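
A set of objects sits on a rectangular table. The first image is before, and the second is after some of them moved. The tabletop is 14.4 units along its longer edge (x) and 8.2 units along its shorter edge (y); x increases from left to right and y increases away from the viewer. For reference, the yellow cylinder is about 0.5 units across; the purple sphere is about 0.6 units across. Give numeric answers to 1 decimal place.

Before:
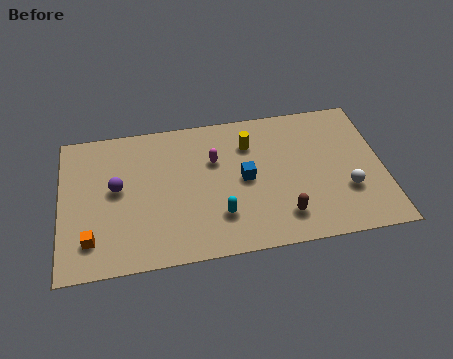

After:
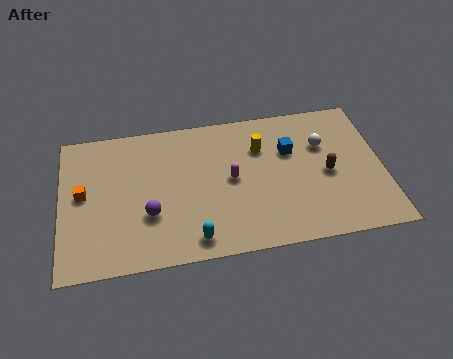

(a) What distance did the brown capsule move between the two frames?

3.0

From (9.8, 1.7) to (11.9, 3.8), the brown capsule covered √(2.1² + 2.1²) ≈ 3.0 units.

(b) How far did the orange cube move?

2.6

From (1.3, 1.8) to (1.0, 4.4), the orange cube covered √(0.3² + 2.6²) ≈ 2.6 units.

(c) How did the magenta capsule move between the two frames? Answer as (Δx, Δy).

(0.7, -1.2)

The magenta capsule was at about (6.9, 5.4) and moved to about (7.6, 4.2).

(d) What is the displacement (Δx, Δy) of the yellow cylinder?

(0.5, -0.3)

From the two frames, the yellow cylinder sits at roughly (8.5, 6.1) before and (9.0, 5.8) after.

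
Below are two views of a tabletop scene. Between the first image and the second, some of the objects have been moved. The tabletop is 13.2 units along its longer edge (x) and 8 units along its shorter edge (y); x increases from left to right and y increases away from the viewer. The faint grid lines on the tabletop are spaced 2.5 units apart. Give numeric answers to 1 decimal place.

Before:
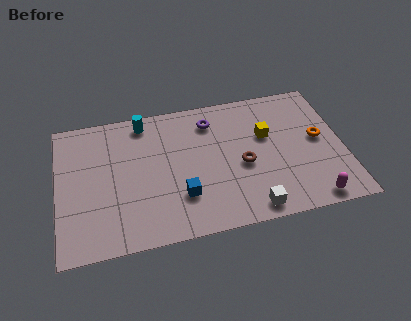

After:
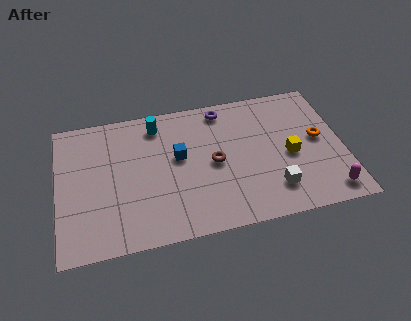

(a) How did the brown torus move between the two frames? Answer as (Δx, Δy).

(-1.3, 0.4)

The brown torus started near (8.5, 3.5) and ended near (7.2, 3.9).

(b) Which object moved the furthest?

the blue cube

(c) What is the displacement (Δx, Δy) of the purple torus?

(0.6, 0.6)

The purple torus started near (7.2, 6.4) and ended near (7.8, 7.0).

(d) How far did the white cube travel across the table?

1.4

The white cube moved from about (8.7, 0.9) to (9.8, 1.8), a distance of √(1.1² + 0.9²) ≈ 1.4.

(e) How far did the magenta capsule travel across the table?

0.9

The magenta capsule moved from about (11.5, 0.8) to (12.3, 1.1), a distance of √(0.8² + 0.3²) ≈ 0.9.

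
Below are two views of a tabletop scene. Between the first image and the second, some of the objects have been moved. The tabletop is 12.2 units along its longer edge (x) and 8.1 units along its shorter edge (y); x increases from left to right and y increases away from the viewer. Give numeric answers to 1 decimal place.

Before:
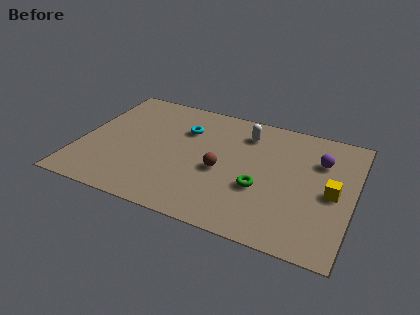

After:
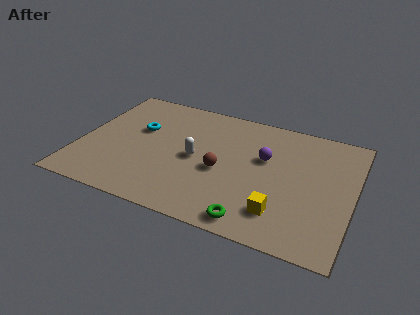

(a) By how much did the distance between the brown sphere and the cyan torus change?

+1.3

They were about 2.9 units apart before and 4.2 after — 1.3 units further apart.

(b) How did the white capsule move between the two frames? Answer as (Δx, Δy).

(-2.0, -2.5)

The white capsule was at about (7.2, 6.4) and moved to about (5.2, 3.9).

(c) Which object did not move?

the brown sphere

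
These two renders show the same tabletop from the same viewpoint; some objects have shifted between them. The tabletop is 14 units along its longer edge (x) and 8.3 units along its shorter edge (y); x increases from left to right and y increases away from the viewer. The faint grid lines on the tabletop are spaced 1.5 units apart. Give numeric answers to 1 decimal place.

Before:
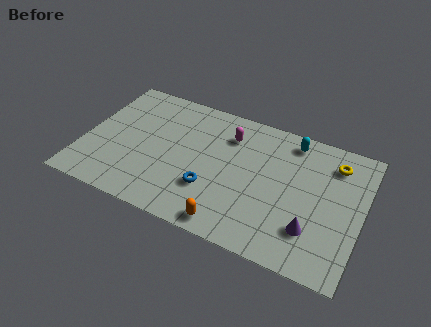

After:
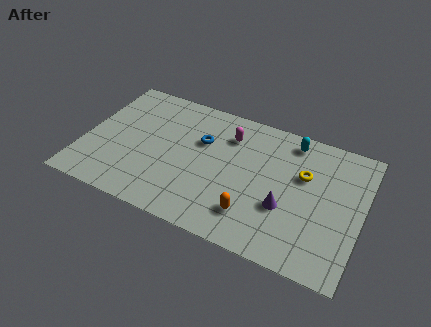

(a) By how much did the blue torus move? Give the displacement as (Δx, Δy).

(-0.8, 2.8)

The blue torus started near (6.6, 2.6) and ended near (5.8, 5.4).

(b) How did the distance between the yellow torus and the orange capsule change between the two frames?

-3.3

Before: roughly 7.3 units apart; after: 4.0. That's 3.3 units closer together.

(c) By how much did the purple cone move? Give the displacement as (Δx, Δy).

(-1.4, 0.8)

The purple cone was at about (11.7, 2.2) and moved to about (10.3, 3.0).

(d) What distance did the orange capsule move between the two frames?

1.4

The orange capsule was near (7.8, 0.9) before and (8.8, 1.9) after, so it travelled √(1.0² + 1.0²) ≈ 1.4 units.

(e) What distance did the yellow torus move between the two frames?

1.9

From (12.4, 6.6) to (11.0, 5.3), the yellow torus covered √(1.4² + 1.3²) ≈ 1.9 units.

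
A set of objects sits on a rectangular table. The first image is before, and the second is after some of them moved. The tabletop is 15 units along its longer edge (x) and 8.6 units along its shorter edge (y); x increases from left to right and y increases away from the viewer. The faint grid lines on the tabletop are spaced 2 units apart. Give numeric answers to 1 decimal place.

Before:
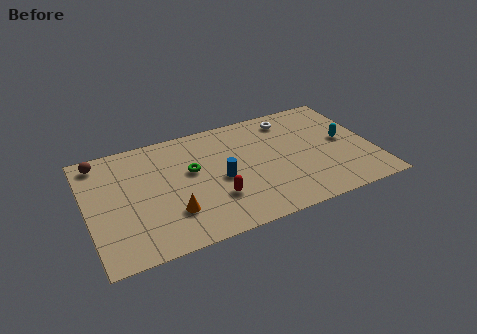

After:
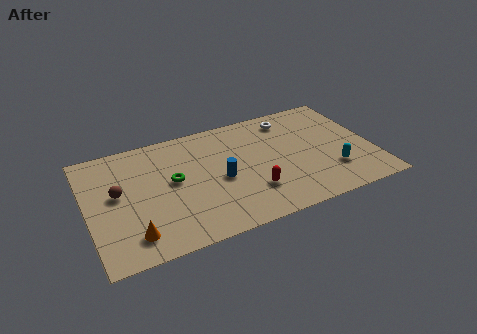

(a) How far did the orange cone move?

2.2

The orange cone moved from about (4.2, 2.4) to (2.1, 1.6), a distance of √(2.1² + 0.8²) ≈ 2.2.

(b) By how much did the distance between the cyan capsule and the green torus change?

+0.4

They were about 8.1 units apart before and 8.5 after — 0.4 units further apart.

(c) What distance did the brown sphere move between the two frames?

2.8

The brown sphere was near (0.9, 7.5) before and (1.6, 4.8) after, so it travelled √(0.7² + 2.7²) ≈ 2.8 units.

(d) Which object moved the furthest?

the brown sphere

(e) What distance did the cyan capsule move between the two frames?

2.3

The cyan capsule was near (13.6, 4.5) before and (12.7, 2.4) after, so it travelled √(0.9² + 2.1²) ≈ 2.3 units.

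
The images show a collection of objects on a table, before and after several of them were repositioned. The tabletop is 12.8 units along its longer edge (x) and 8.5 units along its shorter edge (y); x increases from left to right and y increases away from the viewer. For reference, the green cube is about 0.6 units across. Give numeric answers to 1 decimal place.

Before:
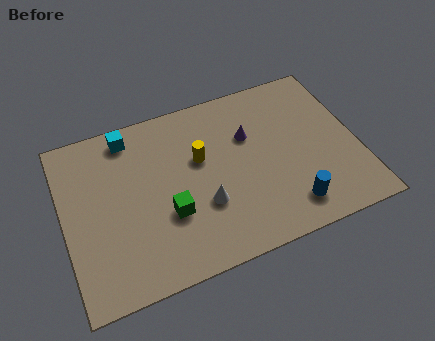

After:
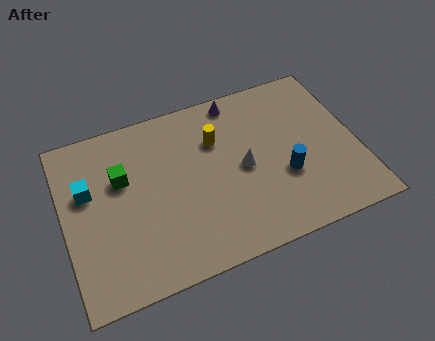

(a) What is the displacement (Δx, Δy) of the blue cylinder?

(0.0, 1.6)

The blue cylinder started near (9.5, 1.5) and ended near (9.5, 3.1).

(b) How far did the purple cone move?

2.0

The purple cone moved from about (8.2, 5.6) to (7.9, 7.6), a distance of √(0.3² + 2.0²) ≈ 2.0.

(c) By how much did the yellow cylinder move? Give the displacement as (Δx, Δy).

(0.8, 0.7)

The yellow cylinder was at about (6.0, 5.2) and moved to about (6.8, 5.9).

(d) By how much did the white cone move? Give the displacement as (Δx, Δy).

(1.9, 1.2)

From the two frames, the white cone sits at roughly (5.9, 2.9) before and (7.8, 4.1) after.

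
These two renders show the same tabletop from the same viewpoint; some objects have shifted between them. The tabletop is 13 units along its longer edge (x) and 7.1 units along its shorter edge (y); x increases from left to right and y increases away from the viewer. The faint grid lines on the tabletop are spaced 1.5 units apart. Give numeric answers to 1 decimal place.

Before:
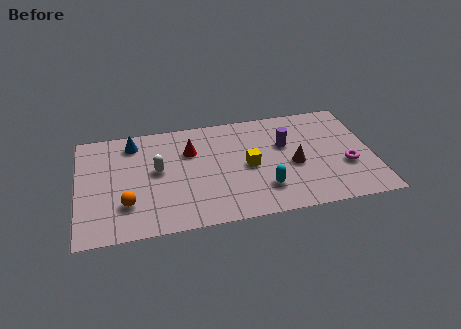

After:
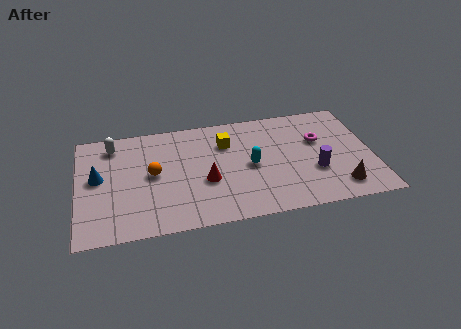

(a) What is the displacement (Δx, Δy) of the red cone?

(0.6, -2.1)

From the two frames, the red cone sits at roughly (5.0, 4.9) before and (5.6, 2.8) after.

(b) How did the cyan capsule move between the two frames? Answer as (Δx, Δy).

(-0.5, 1.6)

The cyan capsule was at about (8.1, 1.8) and moved to about (7.6, 3.4).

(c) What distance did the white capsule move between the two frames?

2.8

The white capsule was near (3.5, 3.9) before and (1.6, 5.9) after, so it travelled √(1.9² + 2.0²) ≈ 2.8 units.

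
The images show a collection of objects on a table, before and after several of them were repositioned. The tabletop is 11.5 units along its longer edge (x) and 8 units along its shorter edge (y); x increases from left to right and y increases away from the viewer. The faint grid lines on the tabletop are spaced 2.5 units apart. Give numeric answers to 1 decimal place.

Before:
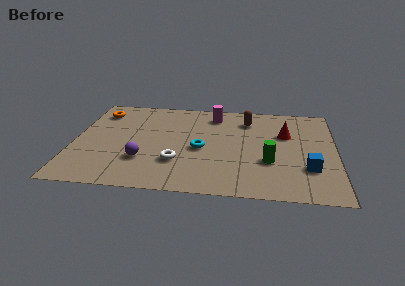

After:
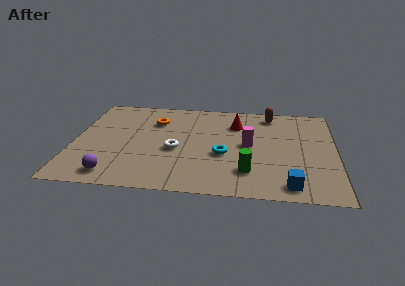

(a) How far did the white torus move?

1.0

The white torus was near (4.6, 2.4) before and (4.5, 3.4) after, so it travelled √(0.1² + 1.0²) ≈ 1.0 units.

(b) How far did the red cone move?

2.3

The red cone moved from about (9.3, 5.2) to (7.1, 5.9), a distance of √(2.2² + 0.7²) ≈ 2.3.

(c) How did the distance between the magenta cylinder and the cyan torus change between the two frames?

-1.6

Before: roughly 3.0 units apart; after: 1.4. That's 1.6 units closer together.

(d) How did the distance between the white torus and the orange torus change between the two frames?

-2.8

They were about 5.4 units apart before and 2.6 after — 2.8 units closer together.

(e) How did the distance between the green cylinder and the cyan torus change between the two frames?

-1.4

They were about 3.1 units apart before and 1.7 after — 1.4 units closer together.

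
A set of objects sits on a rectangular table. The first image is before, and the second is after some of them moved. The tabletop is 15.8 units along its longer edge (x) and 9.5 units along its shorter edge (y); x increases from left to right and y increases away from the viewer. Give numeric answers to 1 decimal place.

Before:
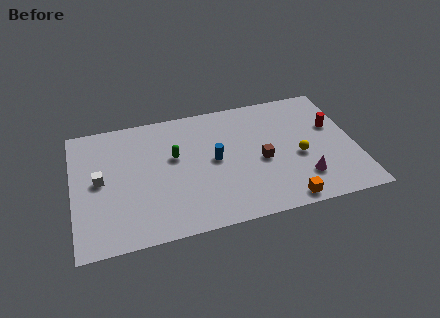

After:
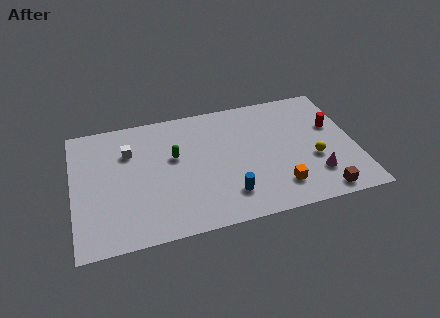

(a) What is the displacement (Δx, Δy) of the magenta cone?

(0.7, 0.1)

The magenta cone started near (12.7, 2.3) and ended near (13.4, 2.4).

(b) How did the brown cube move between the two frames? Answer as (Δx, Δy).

(3.1, -3.2)

The brown cube started near (10.5, 4.2) and ended near (13.6, 1.0).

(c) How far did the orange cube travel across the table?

1.1

The orange cube was near (11.5, 0.9) before and (11.3, 2.0) after, so it travelled √(0.2² + 1.1²) ≈ 1.1 units.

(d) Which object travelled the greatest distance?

the brown cube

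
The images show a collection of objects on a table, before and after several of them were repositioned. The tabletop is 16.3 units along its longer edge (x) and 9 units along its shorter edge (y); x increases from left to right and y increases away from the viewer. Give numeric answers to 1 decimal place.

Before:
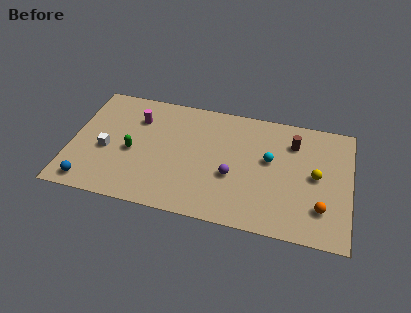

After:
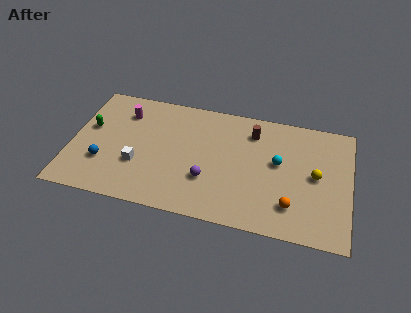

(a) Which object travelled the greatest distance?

the green capsule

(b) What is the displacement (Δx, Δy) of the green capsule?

(-2.6, 1.3)

From the two frames, the green capsule sits at roughly (3.6, 4.0) before and (1.0, 5.3) after.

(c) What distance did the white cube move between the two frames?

2.0

The white cube was near (2.1, 3.8) before and (4.0, 3.1) after, so it travelled √(1.9² + 0.7²) ≈ 2.0 units.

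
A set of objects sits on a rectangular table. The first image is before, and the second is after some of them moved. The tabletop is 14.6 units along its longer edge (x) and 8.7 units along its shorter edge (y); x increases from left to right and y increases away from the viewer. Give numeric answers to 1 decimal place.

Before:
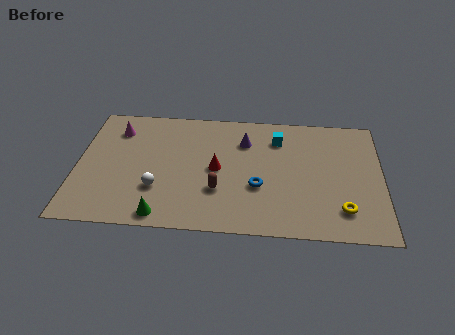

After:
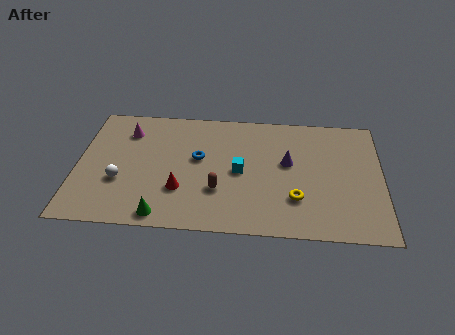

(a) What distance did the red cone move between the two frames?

2.3

The red cone was near (6.7, 4.3) before and (5.0, 2.7) after, so it travelled √(1.7² + 1.6²) ≈ 2.3 units.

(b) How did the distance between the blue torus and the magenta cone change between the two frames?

-3.9

They were about 7.8 units apart before and 3.9 after — 3.9 units closer together.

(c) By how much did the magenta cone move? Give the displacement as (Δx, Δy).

(0.5, -0.1)

From the two frames, the magenta cone sits at roughly (1.8, 6.8) before and (2.3, 6.7) after.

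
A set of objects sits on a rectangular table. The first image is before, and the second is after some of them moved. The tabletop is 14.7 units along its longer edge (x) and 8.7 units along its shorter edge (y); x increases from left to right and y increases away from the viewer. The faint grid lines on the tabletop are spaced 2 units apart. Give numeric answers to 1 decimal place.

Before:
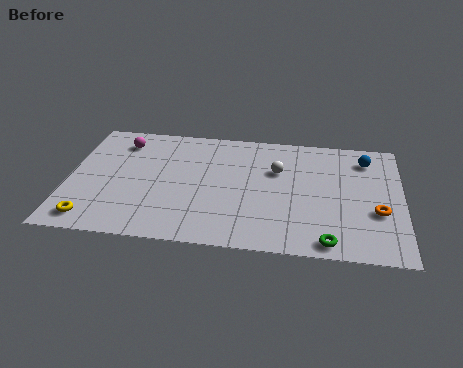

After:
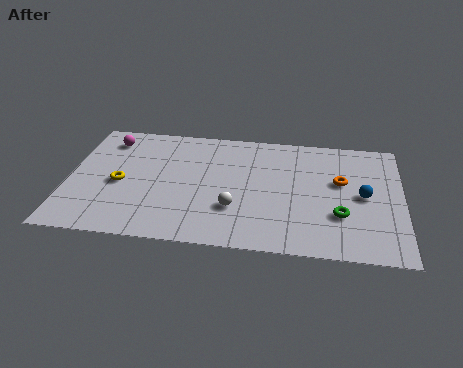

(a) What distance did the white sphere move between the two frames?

3.5

From (9.2, 5.7) to (7.4, 2.7), the white sphere covered √(1.8² + 3.0²) ≈ 3.5 units.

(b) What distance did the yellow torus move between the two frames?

2.9

The yellow torus moved from about (1.2, 1.2) to (2.3, 3.9), a distance of √(1.1² + 2.7²) ≈ 2.9.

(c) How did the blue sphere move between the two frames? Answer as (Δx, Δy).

(-0.1, -2.7)

From the two frames, the blue sphere sits at roughly (13.1, 7.0) before and (13.0, 4.3) after.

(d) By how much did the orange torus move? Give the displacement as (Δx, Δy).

(-1.6, 2.0)

From the two frames, the orange torus sits at roughly (13.6, 3.2) before and (12.0, 5.2) after.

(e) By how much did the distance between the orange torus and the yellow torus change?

-2.8

Before: roughly 12.6 units apart; after: 9.8. That's 2.8 units closer together.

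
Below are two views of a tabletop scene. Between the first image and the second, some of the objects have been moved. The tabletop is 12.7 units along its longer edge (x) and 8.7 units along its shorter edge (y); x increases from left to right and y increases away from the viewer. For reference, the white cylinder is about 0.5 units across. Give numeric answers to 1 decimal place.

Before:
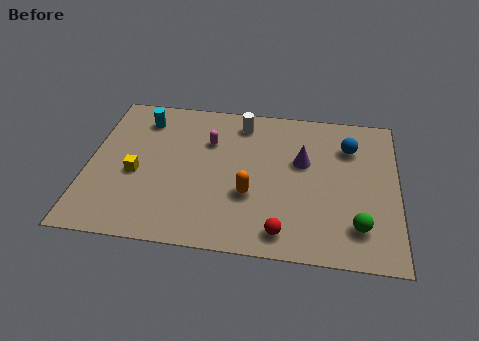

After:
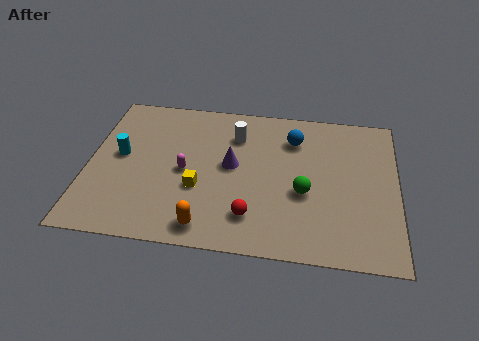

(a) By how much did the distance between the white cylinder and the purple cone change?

-1.5

The distance was about 3.3 in the first image and 1.8 in the second, so they moved 1.5 units closer together.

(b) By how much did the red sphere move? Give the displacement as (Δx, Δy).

(-1.3, 0.7)

The red sphere was at about (8.1, 1.2) and moved to about (6.8, 1.9).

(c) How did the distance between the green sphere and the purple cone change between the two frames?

-0.9

They were about 4.1 units apart before and 3.2 after — 0.9 units closer together.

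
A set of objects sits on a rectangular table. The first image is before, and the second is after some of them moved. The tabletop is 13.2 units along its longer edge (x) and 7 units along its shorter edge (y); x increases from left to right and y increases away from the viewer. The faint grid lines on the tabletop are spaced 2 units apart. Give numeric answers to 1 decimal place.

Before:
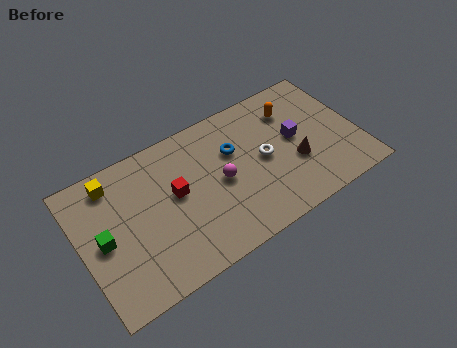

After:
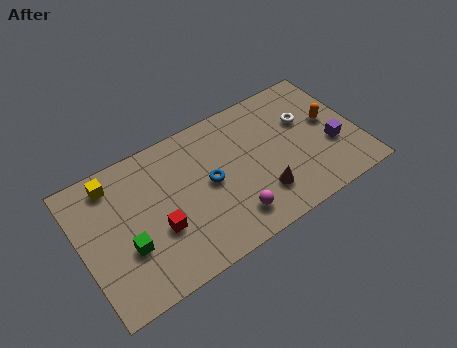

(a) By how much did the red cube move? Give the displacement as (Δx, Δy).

(-1.0, -1.3)

From the two frames, the red cube sits at roughly (4.5, 3.9) before and (3.5, 2.6) after.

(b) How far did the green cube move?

1.3

The green cube moved from about (1.0, 3.4) to (2.0, 2.5), a distance of √(1.0² + 0.9²) ≈ 1.3.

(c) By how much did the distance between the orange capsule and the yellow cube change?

+1.8

They were about 8.6 units apart before and 10.4 after — 1.8 units further apart.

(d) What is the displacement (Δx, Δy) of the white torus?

(2.2, 1.0)

The white torus started near (8.7, 3.5) and ended near (10.9, 4.5).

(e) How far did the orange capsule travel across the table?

2.1

From (10.4, 5.3) to (12.0, 3.9), the orange capsule covered √(1.6² + 1.4²) ≈ 2.1 units.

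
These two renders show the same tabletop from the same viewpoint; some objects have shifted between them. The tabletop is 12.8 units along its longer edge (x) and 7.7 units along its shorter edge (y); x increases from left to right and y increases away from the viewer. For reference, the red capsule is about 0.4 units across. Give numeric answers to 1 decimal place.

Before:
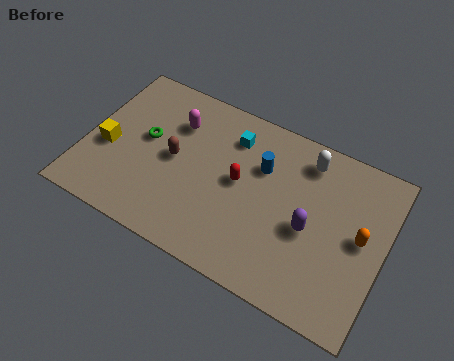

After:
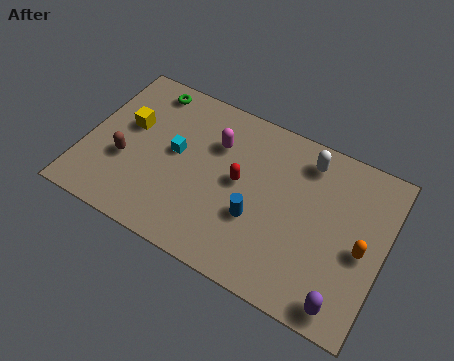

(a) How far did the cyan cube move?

2.8

From (6.0, 6.0) to (3.8, 4.2), the cyan cube covered √(2.2² + 1.8²) ≈ 2.8 units.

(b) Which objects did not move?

the red capsule and the white capsule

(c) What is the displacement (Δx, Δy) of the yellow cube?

(0.7, 1.4)

From the two frames, the yellow cube sits at roughly (1.0, 3.2) before and (1.7, 4.6) after.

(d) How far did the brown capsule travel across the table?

2.2

From (3.8, 3.9) to (1.8, 2.9), the brown capsule covered √(2.0² + 1.0²) ≈ 2.2 units.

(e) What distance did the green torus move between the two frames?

2.4

The green torus moved from about (2.5, 4.3) to (2.2, 6.7), a distance of √(0.3² + 2.4²) ≈ 2.4.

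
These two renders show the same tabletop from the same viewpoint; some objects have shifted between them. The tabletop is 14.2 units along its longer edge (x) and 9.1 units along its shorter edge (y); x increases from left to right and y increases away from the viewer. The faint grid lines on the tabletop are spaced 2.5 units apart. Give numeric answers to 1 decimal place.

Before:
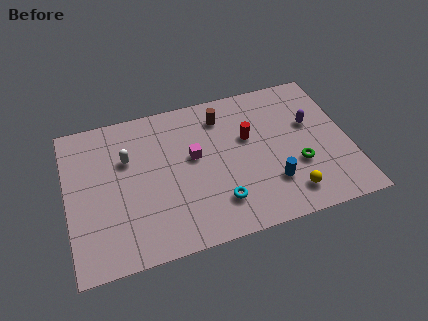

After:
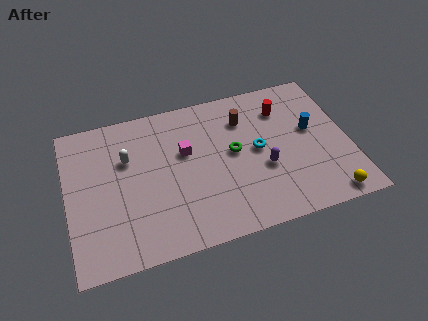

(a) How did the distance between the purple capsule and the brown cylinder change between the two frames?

-1.3

Before: roughly 4.7 units apart; after: 3.4. That's 1.3 units closer together.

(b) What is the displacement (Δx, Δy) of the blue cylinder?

(2.3, 2.7)

The blue cylinder started near (10.1, 2.5) and ended near (12.4, 5.2).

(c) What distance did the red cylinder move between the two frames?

2.3

The red cylinder moved from about (9.2, 5.6) to (11.1, 6.9), a distance of √(1.9² + 1.3²) ≈ 2.3.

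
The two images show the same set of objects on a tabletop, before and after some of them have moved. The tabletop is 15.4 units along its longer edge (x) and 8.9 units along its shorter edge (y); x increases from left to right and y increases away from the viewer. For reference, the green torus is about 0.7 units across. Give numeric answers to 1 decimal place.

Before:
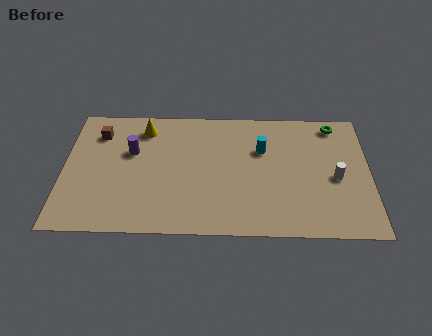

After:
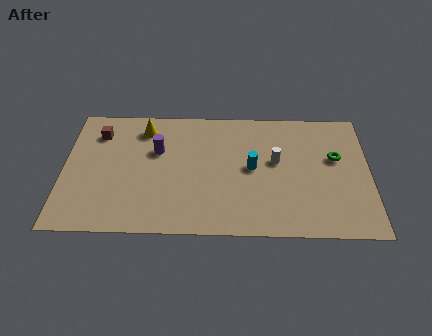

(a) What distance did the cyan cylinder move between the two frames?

1.4

The cyan cylinder moved from about (10.0, 5.9) to (9.5, 4.6), a distance of √(0.5² + 1.3²) ≈ 1.4.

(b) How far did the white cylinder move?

3.2

From (13.7, 4.0) to (10.7, 5.1), the white cylinder covered √(3.0² + 1.1²) ≈ 3.2 units.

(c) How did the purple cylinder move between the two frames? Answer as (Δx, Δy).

(1.3, 0.1)

The purple cylinder was at about (3.4, 5.6) and moved to about (4.7, 5.7).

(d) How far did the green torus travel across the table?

2.4

The green torus was near (13.7, 7.8) before and (13.7, 5.4) after, so it travelled √(0.0² + 2.4²) ≈ 2.4 units.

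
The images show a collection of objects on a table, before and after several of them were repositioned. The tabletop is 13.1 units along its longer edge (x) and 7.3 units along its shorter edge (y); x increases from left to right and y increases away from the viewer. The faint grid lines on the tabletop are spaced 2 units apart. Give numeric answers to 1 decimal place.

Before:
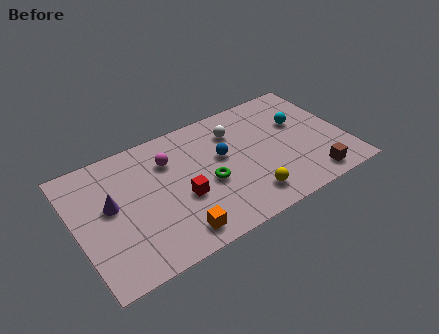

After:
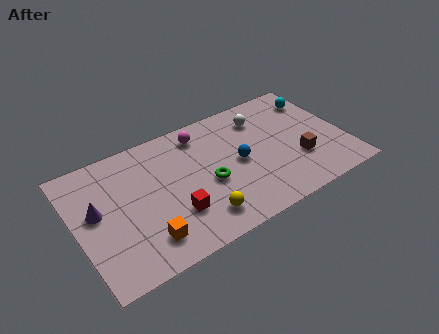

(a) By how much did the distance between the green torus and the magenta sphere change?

+0.3

They were about 2.7 units apart before and 3.0 after — 0.3 units further apart.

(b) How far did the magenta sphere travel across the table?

1.9

From (4.7, 5.3) to (6.4, 6.1), the magenta sphere covered √(1.7² + 0.8²) ≈ 1.9 units.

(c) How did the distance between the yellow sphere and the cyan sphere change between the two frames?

+3.4

Before: roughly 4.5 units apart; after: 7.9. That's 3.4 units further apart.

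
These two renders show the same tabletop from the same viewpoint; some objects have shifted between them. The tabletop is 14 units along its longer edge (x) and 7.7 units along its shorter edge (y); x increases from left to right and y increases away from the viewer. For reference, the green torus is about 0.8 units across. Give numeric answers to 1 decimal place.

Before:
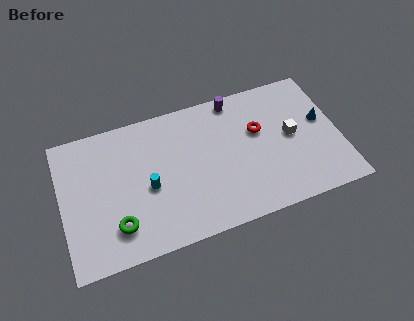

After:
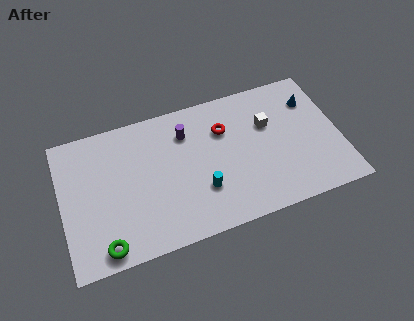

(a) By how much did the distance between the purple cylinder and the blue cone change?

+1.5

Before: roughly 4.9 units apart; after: 6.4. That's 1.5 units further apart.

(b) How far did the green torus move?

1.1

From (2.6, 1.8) to (1.9, 0.9), the green torus covered √(0.7² + 0.9²) ≈ 1.1 units.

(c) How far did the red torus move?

1.8

The red torus was near (10.0, 4.8) before and (8.3, 5.4) after, so it travelled √(1.7² + 0.6²) ≈ 1.8 units.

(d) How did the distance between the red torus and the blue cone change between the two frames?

+1.3

The distance was about 3.2 in the first image and 4.5 in the second, so they moved 1.3 units further apart.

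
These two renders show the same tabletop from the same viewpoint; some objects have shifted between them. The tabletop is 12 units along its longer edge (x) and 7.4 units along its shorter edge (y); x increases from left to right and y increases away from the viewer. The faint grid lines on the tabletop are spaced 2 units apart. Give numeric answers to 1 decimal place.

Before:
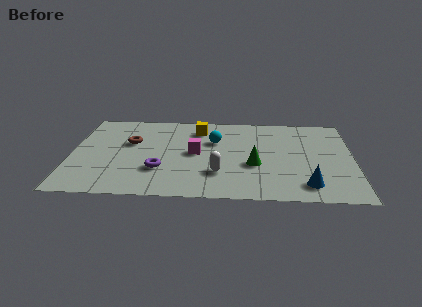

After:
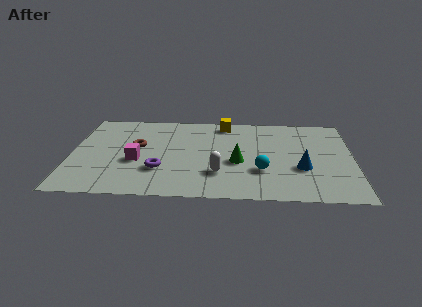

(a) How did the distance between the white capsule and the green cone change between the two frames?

-0.4

They were about 1.7 units apart before and 1.3 after — 0.4 units closer together.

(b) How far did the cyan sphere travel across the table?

3.2

From (6.1, 4.9) to (8.1, 2.4), the cyan sphere covered √(2.0² + 2.5²) ≈ 3.2 units.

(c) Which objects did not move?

the purple torus and the white capsule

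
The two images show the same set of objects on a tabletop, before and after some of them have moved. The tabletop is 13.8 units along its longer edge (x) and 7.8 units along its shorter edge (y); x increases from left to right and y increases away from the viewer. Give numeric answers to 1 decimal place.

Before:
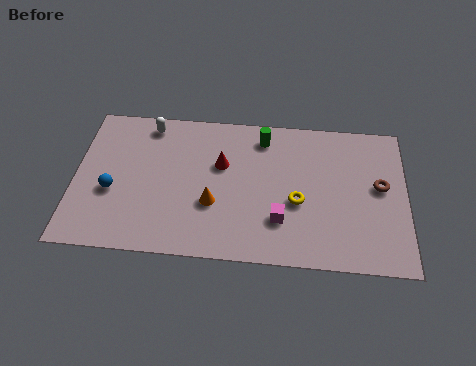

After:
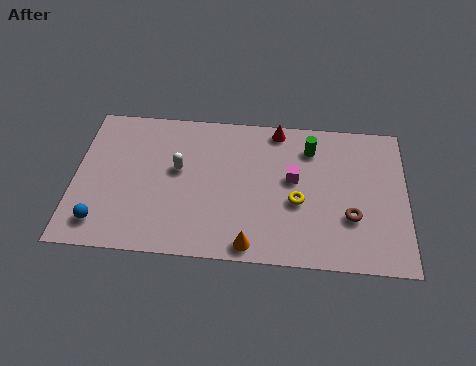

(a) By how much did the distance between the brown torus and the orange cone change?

-2.6

Before: roughly 7.1 units apart; after: 4.5. That's 2.6 units closer together.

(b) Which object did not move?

the yellow torus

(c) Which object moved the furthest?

the red cone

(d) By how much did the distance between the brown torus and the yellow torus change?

-1.3

The distance was about 3.6 in the first image and 2.3 in the second, so they moved 1.3 units closer together.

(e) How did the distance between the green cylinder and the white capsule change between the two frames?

+0.9

They were about 4.8 units apart before and 5.7 after — 0.9 units further apart.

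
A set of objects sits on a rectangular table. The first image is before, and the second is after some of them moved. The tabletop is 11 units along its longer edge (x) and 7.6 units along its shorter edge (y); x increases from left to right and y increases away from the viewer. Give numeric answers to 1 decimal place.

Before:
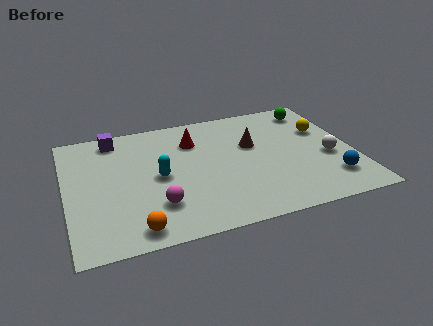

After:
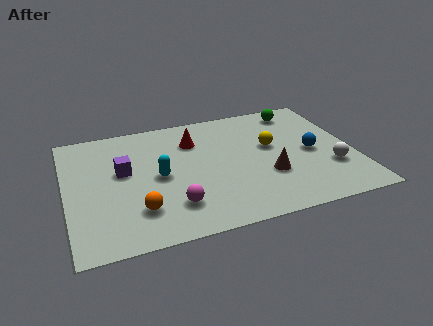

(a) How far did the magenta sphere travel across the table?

0.6

From (3.3, 2.0) to (3.9, 1.8), the magenta sphere covered √(0.6² + 0.2²) ≈ 0.6 units.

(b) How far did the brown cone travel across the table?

2.1

From (7.2, 4.7) to (7.6, 2.6), the brown cone covered √(0.4² + 2.1²) ≈ 2.1 units.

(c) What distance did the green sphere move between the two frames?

0.6

From (9.8, 6.4) to (9.2, 6.5), the green sphere covered √(0.6² + 0.1²) ≈ 0.6 units.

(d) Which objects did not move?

the cyan capsule and the red cone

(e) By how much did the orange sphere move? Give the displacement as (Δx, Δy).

(0.2, 1.0)

From the two frames, the orange sphere sits at roughly (2.4, 0.9) before and (2.6, 1.9) after.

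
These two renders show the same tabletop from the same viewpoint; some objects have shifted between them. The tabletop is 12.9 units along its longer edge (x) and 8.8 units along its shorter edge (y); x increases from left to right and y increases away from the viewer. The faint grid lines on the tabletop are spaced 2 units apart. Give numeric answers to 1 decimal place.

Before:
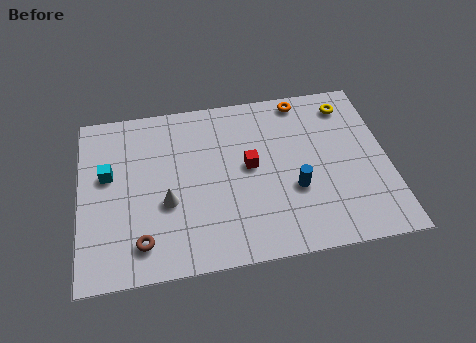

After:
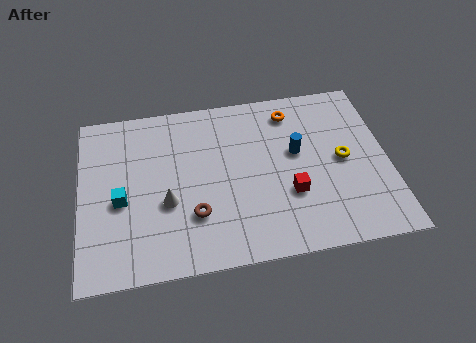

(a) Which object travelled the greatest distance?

the yellow torus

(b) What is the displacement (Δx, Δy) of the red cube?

(1.6, -1.7)

The red cube was at about (7.1, 4.7) and moved to about (8.7, 3.0).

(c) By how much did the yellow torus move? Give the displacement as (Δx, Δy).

(-0.4, -2.9)

The yellow torus was at about (11.4, 7.3) and moved to about (11.0, 4.4).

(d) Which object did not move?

the white cone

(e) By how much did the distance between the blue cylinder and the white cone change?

+0.5

The distance was about 5.3 in the first image and 5.8 in the second, so they moved 0.5 units further apart.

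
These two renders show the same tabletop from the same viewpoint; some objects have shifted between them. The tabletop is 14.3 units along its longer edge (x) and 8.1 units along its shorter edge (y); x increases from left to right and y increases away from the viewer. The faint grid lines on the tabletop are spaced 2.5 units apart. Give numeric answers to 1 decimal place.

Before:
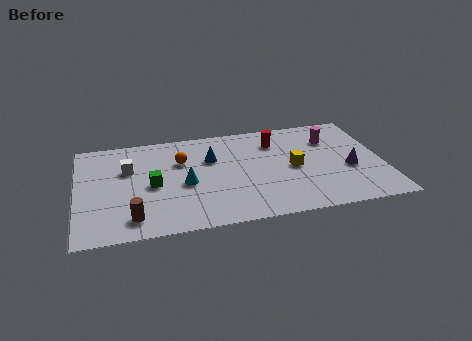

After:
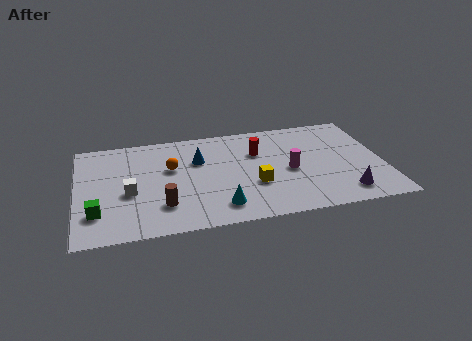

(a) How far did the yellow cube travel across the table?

2.1

From (10.1, 3.9) to (8.2, 2.9), the yellow cube covered √(1.9² + 1.0²) ≈ 2.1 units.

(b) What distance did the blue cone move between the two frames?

0.6

From (6.3, 5.4) to (5.7, 5.4), the blue cone covered √(0.6² + 0.0²) ≈ 0.6 units.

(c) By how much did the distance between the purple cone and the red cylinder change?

+1.2

Before: roughly 4.4 units apart; after: 5.6. That's 1.2 units further apart.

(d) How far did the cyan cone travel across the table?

2.6

The cyan cone was near (5.0, 3.6) before and (6.5, 1.5) after, so it travelled √(1.5² + 2.1²) ≈ 2.6 units.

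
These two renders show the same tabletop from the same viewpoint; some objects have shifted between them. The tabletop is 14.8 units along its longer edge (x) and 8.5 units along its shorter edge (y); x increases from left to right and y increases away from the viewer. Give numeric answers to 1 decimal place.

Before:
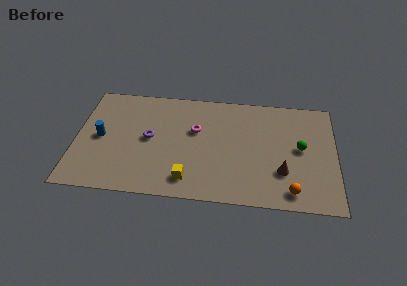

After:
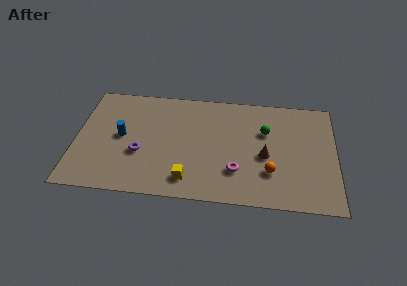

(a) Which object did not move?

the yellow cube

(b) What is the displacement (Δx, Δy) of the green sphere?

(-2.0, 1.1)

The green sphere started near (12.8, 4.5) and ended near (10.8, 5.6).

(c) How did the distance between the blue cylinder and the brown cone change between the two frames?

-2.3

Before: roughly 10.5 units apart; after: 8.2. That's 2.3 units closer together.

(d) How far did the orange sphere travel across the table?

1.8

The orange sphere was near (12.3, 1.2) before and (11.1, 2.5) after, so it travelled √(1.2² + 1.3²) ≈ 1.8 units.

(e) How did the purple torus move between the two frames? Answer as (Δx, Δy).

(-0.5, -1.2)

From the two frames, the purple torus sits at roughly (4.2, 4.4) before and (3.7, 3.2) after.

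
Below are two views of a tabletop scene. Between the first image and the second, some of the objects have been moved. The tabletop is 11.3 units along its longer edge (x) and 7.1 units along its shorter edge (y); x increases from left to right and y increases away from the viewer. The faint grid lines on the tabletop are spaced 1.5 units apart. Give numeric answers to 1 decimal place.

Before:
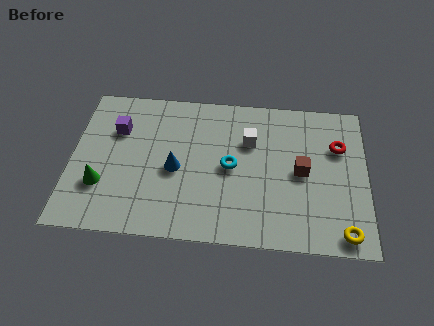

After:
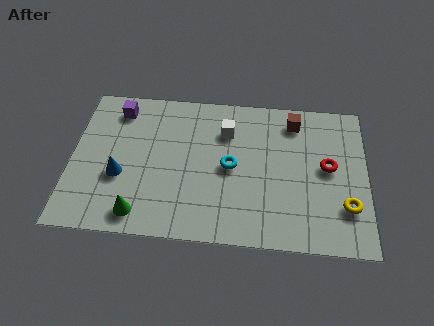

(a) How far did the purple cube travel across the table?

1.0

The purple cube moved from about (1.7, 4.9) to (1.7, 5.9), a distance of √(0.0² + 1.0²) ≈ 1.0.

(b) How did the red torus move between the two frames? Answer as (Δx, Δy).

(-0.4, -1.0)

From the two frames, the red torus sits at roughly (10.2, 4.8) before and (9.8, 3.8) after.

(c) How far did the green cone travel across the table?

1.9

From (1.2, 2.2) to (2.7, 1.0), the green cone covered √(1.5² + 1.2²) ≈ 1.9 units.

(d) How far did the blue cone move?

2.2

From (4.0, 3.2) to (1.9, 2.7), the blue cone covered √(2.1² + 0.5²) ≈ 2.2 units.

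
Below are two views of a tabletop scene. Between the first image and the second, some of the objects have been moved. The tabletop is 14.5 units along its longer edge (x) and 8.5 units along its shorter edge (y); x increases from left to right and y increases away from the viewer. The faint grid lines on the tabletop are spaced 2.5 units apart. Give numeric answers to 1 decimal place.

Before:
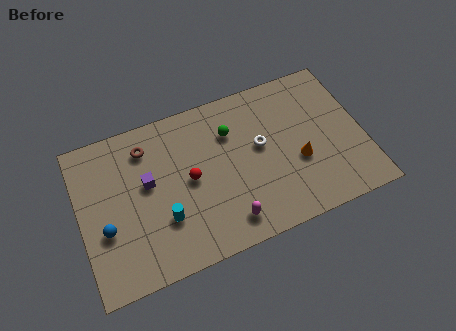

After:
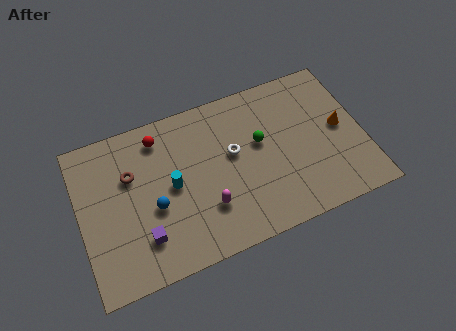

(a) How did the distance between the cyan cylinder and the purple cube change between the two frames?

+0.5

They were about 2.3 units apart before and 2.8 after — 0.5 units further apart.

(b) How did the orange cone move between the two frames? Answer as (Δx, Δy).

(2.3, 1.1)

The orange cone was at about (11.1, 3.3) and moved to about (13.4, 4.4).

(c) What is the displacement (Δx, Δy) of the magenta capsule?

(-0.9, 1.1)

From the two frames, the magenta capsule sits at roughly (7.2, 1.4) before and (6.3, 2.5) after.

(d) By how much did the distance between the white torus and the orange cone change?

+3.2

They were about 2.3 units apart before and 5.5 after — 3.2 units further apart.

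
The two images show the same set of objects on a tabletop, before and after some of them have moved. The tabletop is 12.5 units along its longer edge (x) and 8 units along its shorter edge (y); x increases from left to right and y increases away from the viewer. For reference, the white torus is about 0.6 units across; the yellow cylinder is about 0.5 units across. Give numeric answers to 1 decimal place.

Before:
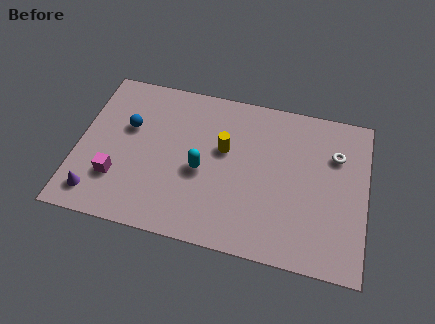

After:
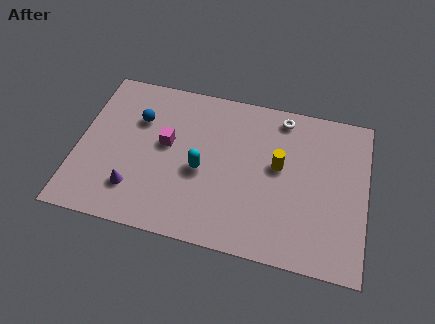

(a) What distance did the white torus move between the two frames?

2.8

From (11.1, 5.6) to (8.7, 7.0), the white torus covered √(2.4² + 1.4²) ≈ 2.8 units.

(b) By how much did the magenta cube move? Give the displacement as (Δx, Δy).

(2.0, 2.2)

From the two frames, the magenta cube sits at roughly (1.8, 2.3) before and (3.8, 4.5) after.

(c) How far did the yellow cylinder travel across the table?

2.4

The yellow cylinder moved from about (6.3, 4.8) to (8.7, 4.5), a distance of √(2.4² + 0.3²) ≈ 2.4.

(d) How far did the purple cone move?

1.7

The purple cone moved from about (1.0, 1.3) to (2.6, 1.9), a distance of √(1.6² + 0.6²) ≈ 1.7.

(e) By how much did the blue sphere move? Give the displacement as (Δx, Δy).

(0.4, 0.5)

The blue sphere started near (2.1, 5.0) and ended near (2.5, 5.5).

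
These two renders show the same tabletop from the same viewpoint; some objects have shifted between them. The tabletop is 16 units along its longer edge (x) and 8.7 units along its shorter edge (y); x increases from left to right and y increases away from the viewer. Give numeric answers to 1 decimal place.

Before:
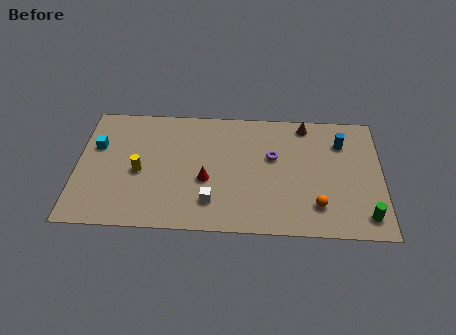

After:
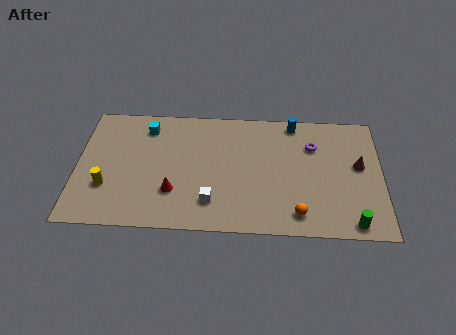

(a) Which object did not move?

the white cube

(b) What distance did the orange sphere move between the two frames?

1.2

From (12.6, 2.0) to (11.6, 1.4), the orange sphere covered √(1.0² + 0.6²) ≈ 1.2 units.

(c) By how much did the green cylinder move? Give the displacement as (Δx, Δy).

(-0.7, -0.5)

From the two frames, the green cylinder sits at roughly (15.1, 1.4) before and (14.4, 0.9) after.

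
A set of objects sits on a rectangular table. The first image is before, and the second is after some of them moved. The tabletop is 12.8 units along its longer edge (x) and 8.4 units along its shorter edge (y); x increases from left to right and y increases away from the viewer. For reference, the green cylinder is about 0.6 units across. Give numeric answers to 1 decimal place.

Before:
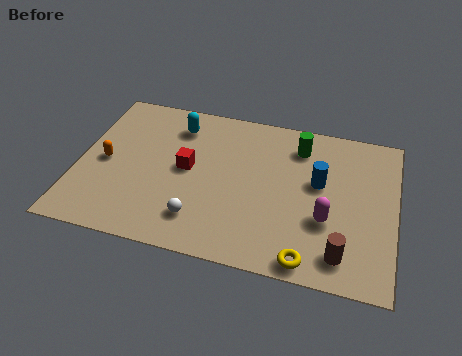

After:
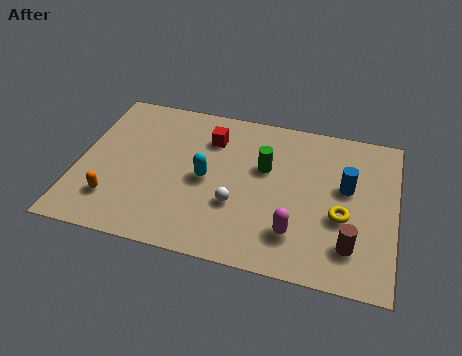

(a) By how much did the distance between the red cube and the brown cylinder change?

+0.3

Before: roughly 7.1 units apart; after: 7.4. That's 0.3 units further apart.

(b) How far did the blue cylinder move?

1.1

The blue cylinder was near (9.7, 4.9) before and (10.8, 4.9) after, so it travelled √(1.1² + 0.0²) ≈ 1.1 units.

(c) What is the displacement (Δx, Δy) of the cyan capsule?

(1.4, -2.7)

From the two frames, the cyan capsule sits at roughly (3.8, 6.7) before and (5.2, 4.0) after.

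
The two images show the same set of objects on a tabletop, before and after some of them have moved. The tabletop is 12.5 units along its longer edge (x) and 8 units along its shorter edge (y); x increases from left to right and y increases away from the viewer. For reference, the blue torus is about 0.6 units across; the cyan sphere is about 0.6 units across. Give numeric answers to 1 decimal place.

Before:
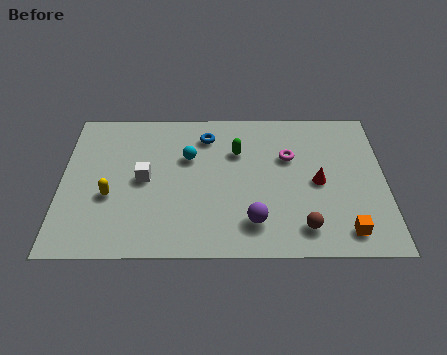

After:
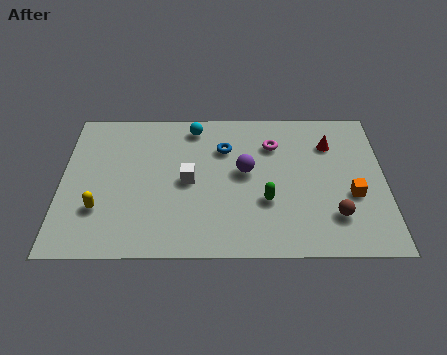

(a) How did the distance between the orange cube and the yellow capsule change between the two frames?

+0.5

Before: roughly 9.2 units apart; after: 9.7. That's 0.5 units further apart.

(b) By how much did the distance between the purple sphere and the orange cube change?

+0.8

They were about 3.5 units apart before and 4.3 after — 0.8 units further apart.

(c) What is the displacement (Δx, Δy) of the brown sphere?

(1.2, 0.6)

From the two frames, the brown sphere sits at roughly (9.3, 1.4) before and (10.5, 2.0) after.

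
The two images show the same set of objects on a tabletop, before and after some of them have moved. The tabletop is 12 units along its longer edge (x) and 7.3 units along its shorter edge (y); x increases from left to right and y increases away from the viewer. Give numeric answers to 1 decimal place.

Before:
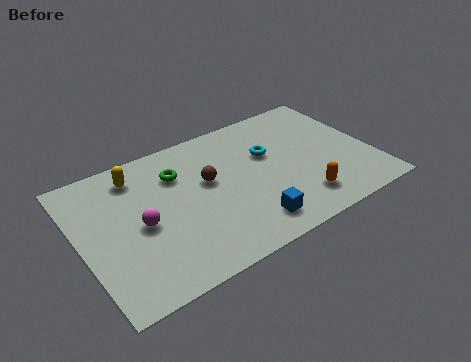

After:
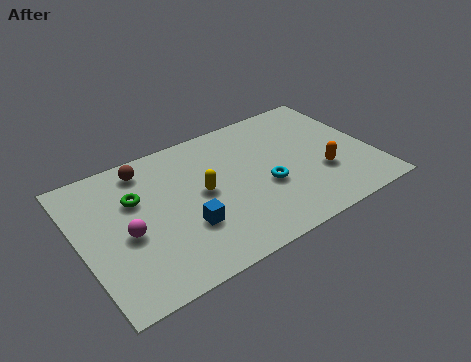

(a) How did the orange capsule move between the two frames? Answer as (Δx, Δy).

(1.1, 1.0)

The orange capsule started near (8.7, 1.5) and ended near (9.8, 2.5).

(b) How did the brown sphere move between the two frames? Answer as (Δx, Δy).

(-2.3, 1.9)

The brown sphere was at about (5.3, 4.3) and moved to about (3.0, 6.2).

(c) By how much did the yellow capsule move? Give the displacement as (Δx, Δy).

(2.4, -2.2)

The yellow capsule was at about (2.6, 6.0) and moved to about (5.0, 3.8).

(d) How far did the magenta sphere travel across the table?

0.6

From (2.4, 3.4) to (1.8, 3.2), the magenta sphere covered √(0.6² + 0.2²) ≈ 0.6 units.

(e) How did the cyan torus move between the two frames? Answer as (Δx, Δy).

(-0.4, -1.7)

The cyan torus started near (7.9, 4.6) and ended near (7.5, 2.9).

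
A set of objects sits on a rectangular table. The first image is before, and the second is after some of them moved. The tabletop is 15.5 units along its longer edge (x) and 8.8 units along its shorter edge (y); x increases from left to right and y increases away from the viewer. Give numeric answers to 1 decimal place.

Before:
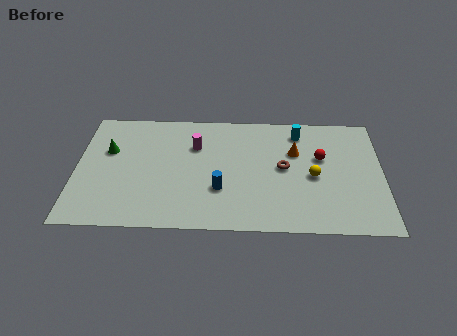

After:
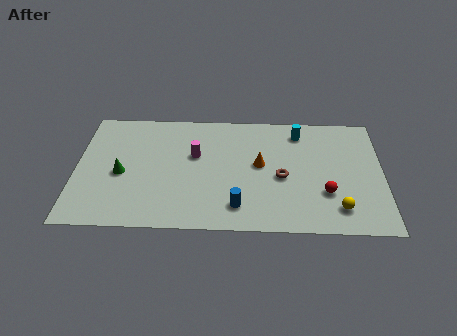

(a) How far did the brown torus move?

0.7

The brown torus moved from about (10.5, 4.6) to (10.4, 3.9), a distance of √(0.1² + 0.7²) ≈ 0.7.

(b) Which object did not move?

the cyan cylinder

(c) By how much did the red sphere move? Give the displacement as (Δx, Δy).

(0.2, -2.6)

From the two frames, the red sphere sits at roughly (12.4, 5.4) before and (12.6, 2.8) after.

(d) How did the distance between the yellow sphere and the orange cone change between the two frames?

+3.0

They were about 2.0 units apart before and 5.0 after — 3.0 units further apart.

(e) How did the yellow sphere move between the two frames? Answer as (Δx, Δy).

(1.2, -2.3)

The yellow sphere was at about (12.0, 4.0) and moved to about (13.2, 1.7).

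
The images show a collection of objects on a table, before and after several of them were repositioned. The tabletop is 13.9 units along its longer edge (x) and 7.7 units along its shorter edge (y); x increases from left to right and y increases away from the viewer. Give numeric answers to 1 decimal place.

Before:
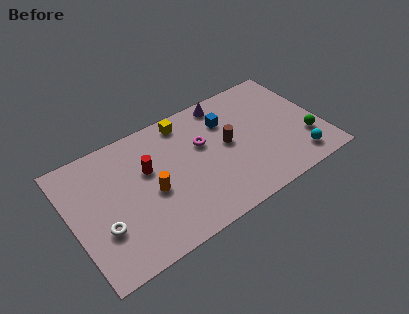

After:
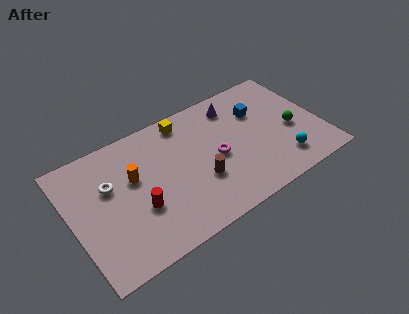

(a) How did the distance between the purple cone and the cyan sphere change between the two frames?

-1.3

They were about 6.4 units apart before and 5.1 after — 1.3 units closer together.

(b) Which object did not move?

the yellow cube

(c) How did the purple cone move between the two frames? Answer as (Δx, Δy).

(0.5, -0.5)

The purple cone started near (9.0, 6.8) and ended near (9.5, 6.3).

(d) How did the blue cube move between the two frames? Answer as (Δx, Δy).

(1.8, -0.3)

The blue cube was at about (8.9, 5.6) and moved to about (10.7, 5.3).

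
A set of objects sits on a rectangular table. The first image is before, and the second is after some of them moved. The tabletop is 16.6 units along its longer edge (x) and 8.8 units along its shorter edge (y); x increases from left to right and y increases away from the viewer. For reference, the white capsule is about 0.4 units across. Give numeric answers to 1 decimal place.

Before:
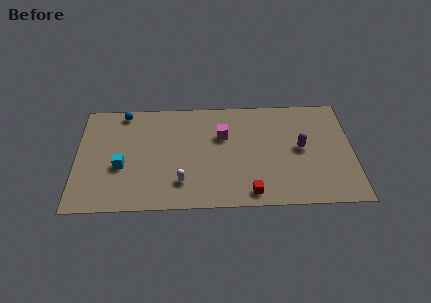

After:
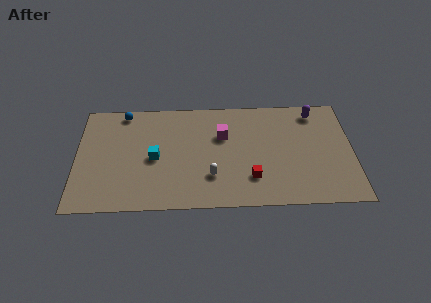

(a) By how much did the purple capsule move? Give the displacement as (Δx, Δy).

(0.9, 2.9)

The purple capsule was at about (13.5, 4.6) and moved to about (14.4, 7.5).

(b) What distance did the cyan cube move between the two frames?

2.1

From (2.7, 3.5) to (4.7, 4.1), the cyan cube covered √(2.0² + 0.6²) ≈ 2.1 units.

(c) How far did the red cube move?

1.2

From (10.4, 1.1) to (10.5, 2.3), the red cube covered √(0.1² + 1.2²) ≈ 1.2 units.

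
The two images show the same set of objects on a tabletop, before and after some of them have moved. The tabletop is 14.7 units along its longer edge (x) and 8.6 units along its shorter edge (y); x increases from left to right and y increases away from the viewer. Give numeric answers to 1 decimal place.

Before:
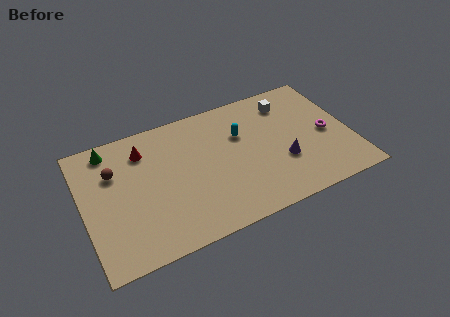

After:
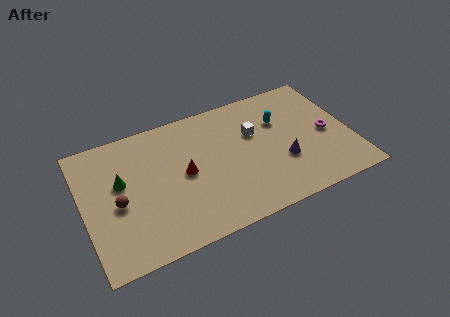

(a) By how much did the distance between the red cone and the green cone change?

+1.5

They were about 2.0 units apart before and 3.5 after — 1.5 units further apart.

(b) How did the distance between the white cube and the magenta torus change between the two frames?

+0.8

The distance was about 3.4 in the first image and 4.2 in the second, so they moved 0.8 units further apart.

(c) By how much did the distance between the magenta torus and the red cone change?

-2.4

Before: roughly 10.3 units apart; after: 7.9. That's 2.4 units closer together.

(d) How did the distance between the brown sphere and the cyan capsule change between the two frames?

+2.4

Before: roughly 7.0 units apart; after: 9.4. That's 2.4 units further apart.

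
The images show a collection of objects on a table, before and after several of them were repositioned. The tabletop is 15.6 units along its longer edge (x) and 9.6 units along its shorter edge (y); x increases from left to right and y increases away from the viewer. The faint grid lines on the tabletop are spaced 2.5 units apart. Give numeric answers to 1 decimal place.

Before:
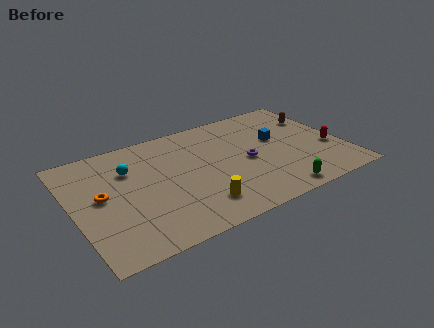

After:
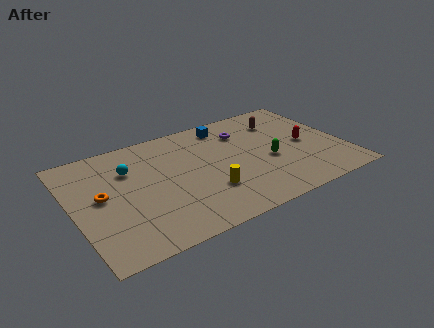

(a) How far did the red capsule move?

1.6

From (14.8, 3.6) to (13.5, 4.6), the red capsule covered √(1.3² + 1.0²) ≈ 1.6 units.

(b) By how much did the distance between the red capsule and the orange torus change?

-1.4

They were about 13.3 units apart before and 11.9 after — 1.4 units closer together.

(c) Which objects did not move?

the orange torus and the cyan sphere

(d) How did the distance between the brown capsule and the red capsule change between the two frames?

-0.3

Before: roughly 3.2 units apart; after: 2.9. That's 0.3 units closer together.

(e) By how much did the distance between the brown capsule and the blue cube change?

+0.5

Before: roughly 2.8 units apart; after: 3.3. That's 0.5 units further apart.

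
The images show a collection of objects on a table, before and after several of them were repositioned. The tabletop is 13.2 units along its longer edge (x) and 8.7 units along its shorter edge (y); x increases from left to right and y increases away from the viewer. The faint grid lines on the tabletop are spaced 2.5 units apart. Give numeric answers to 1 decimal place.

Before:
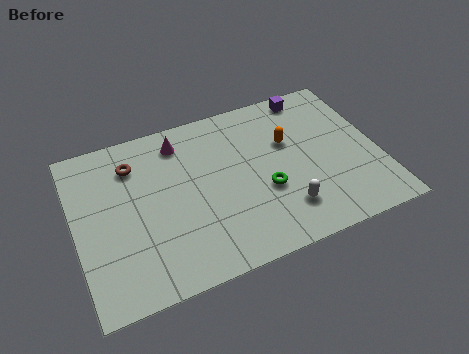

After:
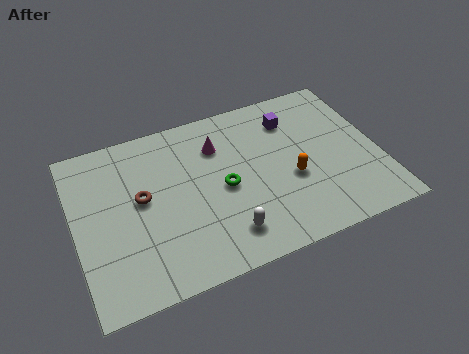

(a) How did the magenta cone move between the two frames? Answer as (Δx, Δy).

(1.6, -0.8)

From the two frames, the magenta cone sits at roughly (4.8, 7.2) before and (6.4, 6.4) after.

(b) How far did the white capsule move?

2.6

From (8.8, 2.0) to (6.2, 1.7), the white capsule covered √(2.6² + 0.3²) ≈ 2.6 units.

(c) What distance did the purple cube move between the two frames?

1.5

From (10.7, 7.8) to (9.7, 6.7), the purple cube covered √(1.0² + 1.1²) ≈ 1.5 units.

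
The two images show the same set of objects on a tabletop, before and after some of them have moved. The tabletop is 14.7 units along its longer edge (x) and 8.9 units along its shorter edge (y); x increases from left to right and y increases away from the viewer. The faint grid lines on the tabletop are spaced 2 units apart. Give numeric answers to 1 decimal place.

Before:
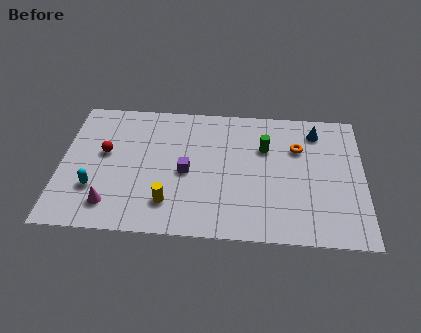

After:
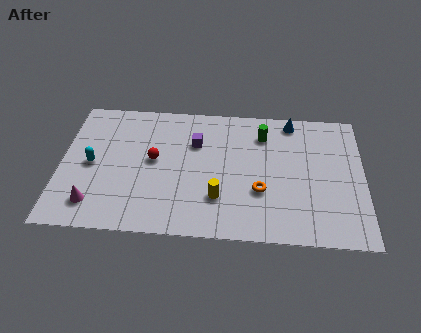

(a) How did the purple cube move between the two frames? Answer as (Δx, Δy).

(0.4, 2.0)

The purple cube started near (6.1, 4.1) and ended near (6.5, 6.1).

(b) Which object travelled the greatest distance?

the orange torus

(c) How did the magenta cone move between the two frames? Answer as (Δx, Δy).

(-0.8, 0.0)

The magenta cone started near (2.5, 1.7) and ended near (1.7, 1.7).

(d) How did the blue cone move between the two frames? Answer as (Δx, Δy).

(-1.2, 0.6)

The blue cone was at about (12.4, 7.3) and moved to about (11.2, 7.9).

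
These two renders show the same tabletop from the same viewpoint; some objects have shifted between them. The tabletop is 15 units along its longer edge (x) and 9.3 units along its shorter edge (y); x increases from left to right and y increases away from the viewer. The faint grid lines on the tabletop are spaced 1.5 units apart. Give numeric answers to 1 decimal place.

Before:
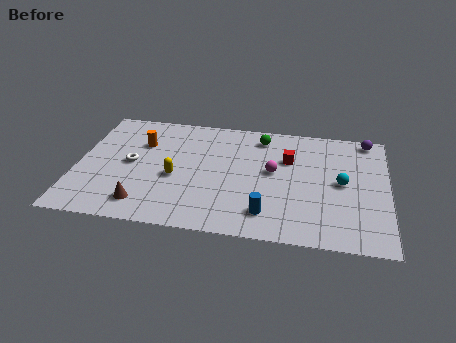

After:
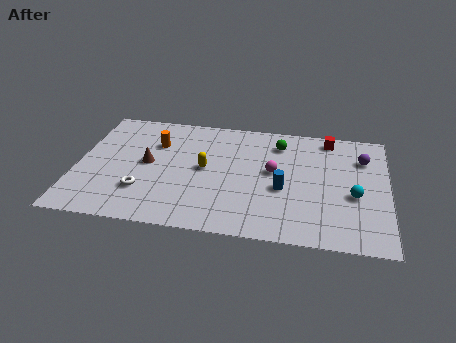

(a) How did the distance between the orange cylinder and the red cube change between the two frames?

+1.4

They were about 7.2 units apart before and 8.6 after — 1.4 units further apart.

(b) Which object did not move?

the magenta sphere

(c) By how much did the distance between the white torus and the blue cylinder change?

-0.5

The distance was about 7.3 in the first image and 6.8 in the second, so they moved 0.5 units closer together.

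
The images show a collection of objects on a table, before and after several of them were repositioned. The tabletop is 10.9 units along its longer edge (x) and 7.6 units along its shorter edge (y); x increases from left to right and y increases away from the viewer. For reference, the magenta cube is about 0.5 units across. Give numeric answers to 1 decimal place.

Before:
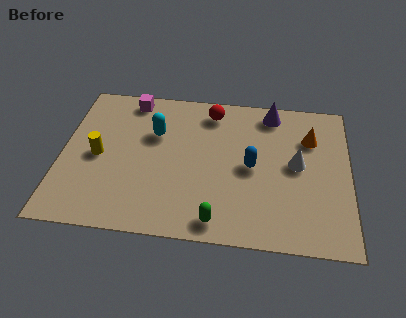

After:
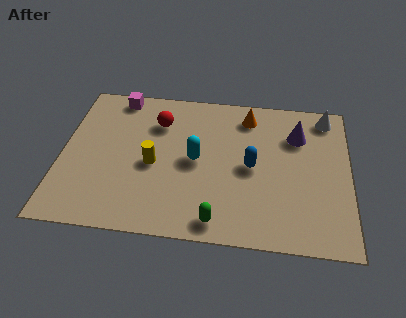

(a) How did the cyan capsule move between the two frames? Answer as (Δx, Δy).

(1.6, -1.2)

The cyan capsule was at about (3.5, 5.0) and moved to about (5.1, 3.8).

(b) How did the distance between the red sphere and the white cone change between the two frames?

+2.4

The distance was about 4.1 in the first image and 6.5 in the second, so they moved 2.4 units further apart.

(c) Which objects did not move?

the green capsule and the blue capsule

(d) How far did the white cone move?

2.8

The white cone was near (8.9, 4.0) before and (10.0, 6.6) after, so it travelled √(1.1² + 2.6²) ≈ 2.8 units.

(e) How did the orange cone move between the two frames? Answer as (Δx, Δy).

(-2.4, 0.9)

From the two frames, the orange cone sits at roughly (9.4, 5.4) before and (7.0, 6.3) after.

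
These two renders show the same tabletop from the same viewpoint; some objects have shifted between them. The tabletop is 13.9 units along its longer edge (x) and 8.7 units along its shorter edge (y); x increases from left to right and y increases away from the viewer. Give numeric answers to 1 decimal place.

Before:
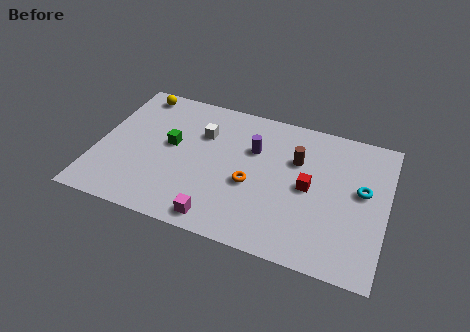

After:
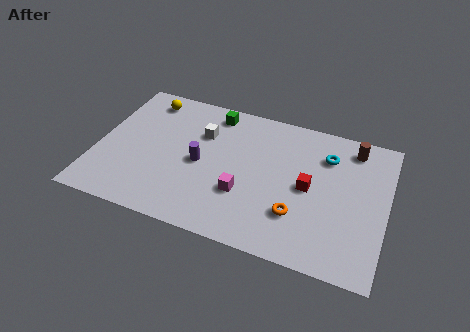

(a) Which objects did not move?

the red cube and the white cube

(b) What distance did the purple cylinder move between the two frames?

2.9

From (7.4, 5.8) to (5.0, 4.1), the purple cylinder covered √(2.4² + 1.7²) ≈ 2.9 units.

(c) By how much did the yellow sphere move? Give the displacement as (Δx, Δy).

(0.5, -0.3)

The yellow sphere was at about (1.5, 7.7) and moved to about (2.0, 7.4).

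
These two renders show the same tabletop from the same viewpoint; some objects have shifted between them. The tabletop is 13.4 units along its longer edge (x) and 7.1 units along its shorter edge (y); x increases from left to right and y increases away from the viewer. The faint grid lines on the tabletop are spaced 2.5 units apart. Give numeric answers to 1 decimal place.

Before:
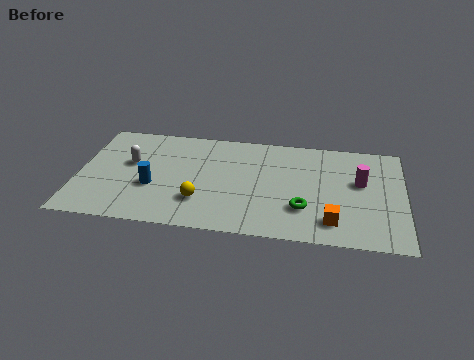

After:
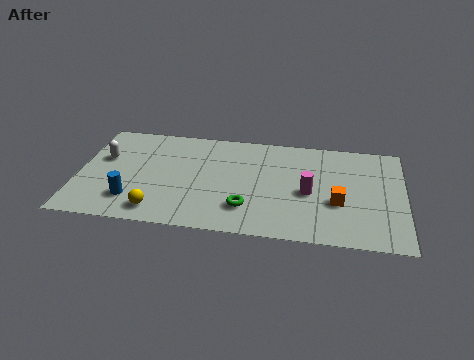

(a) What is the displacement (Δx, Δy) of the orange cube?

(0.2, 1.3)

From the two frames, the orange cube sits at roughly (10.5, 1.4) before and (10.7, 2.7) after.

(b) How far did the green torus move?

2.3

The green torus moved from about (9.3, 2.1) to (7.0, 1.8), a distance of √(2.3² + 0.3²) ≈ 2.3.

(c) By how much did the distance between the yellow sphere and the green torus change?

-0.5

Before: roughly 4.2 units apart; after: 3.7. That's 0.5 units closer together.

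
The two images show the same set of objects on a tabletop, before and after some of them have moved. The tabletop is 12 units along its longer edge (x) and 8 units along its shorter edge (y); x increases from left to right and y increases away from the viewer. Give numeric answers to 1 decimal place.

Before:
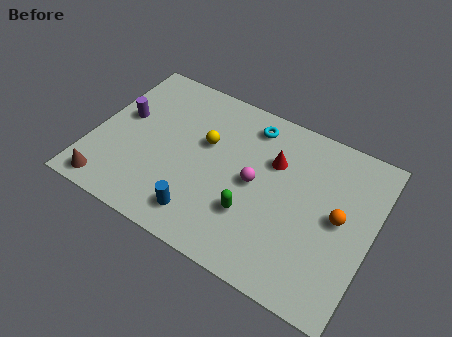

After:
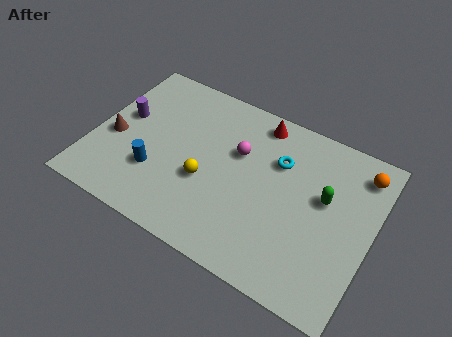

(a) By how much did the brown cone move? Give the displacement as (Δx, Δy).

(-0.2, 2.5)

The brown cone started near (1.1, 0.9) and ended near (0.9, 3.4).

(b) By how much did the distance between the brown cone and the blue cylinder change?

-1.8

They were about 4.0 units apart before and 2.2 after — 1.8 units closer together.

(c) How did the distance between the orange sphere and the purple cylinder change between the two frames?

+0.8

The distance was about 9.5 in the first image and 10.3 in the second, so they moved 0.8 units further apart.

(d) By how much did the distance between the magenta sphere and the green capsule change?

+2.3

Before: roughly 1.5 units apart; after: 3.8. That's 2.3 units further apart.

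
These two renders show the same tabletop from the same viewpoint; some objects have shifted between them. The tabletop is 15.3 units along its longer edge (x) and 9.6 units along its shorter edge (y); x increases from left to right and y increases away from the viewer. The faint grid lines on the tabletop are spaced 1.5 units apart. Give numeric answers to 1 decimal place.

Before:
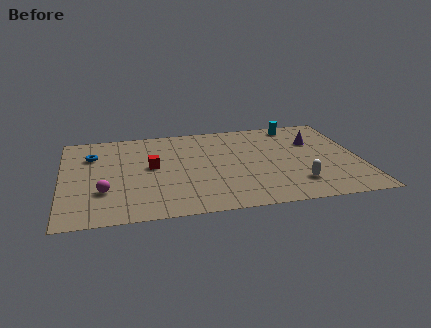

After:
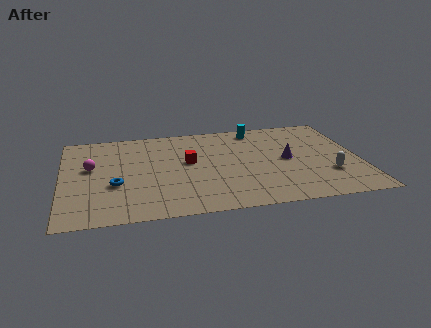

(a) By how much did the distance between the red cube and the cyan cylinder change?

-3.6

The distance was about 8.4 in the first image and 4.8 in the second, so they moved 3.6 units closer together.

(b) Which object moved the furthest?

the blue torus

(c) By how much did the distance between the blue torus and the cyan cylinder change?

-1.9

Before: roughly 10.8 units apart; after: 8.9. That's 1.9 units closer together.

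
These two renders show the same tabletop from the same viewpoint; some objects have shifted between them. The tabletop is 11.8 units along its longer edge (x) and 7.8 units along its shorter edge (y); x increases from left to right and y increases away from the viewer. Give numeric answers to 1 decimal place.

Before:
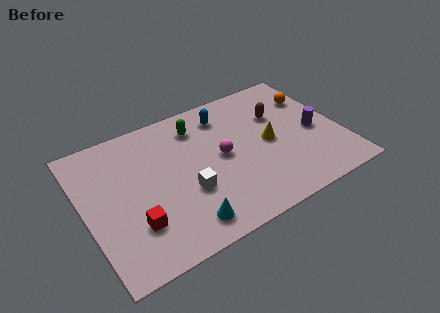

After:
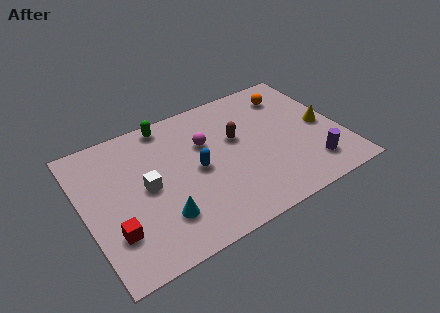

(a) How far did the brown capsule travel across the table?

2.2

The brown capsule was near (9.2, 5.2) before and (7.1, 4.7) after, so it travelled √(2.1² + 0.5²) ≈ 2.2 units.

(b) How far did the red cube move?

0.9

The red cube was near (2.0, 2.2) before and (1.1, 2.2) after, so it travelled √(0.9² + 0.0²) ≈ 0.9 units.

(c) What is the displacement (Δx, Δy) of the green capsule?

(-1.3, 0.8)

The green capsule started near (5.5, 6.2) and ended near (4.2, 7.0).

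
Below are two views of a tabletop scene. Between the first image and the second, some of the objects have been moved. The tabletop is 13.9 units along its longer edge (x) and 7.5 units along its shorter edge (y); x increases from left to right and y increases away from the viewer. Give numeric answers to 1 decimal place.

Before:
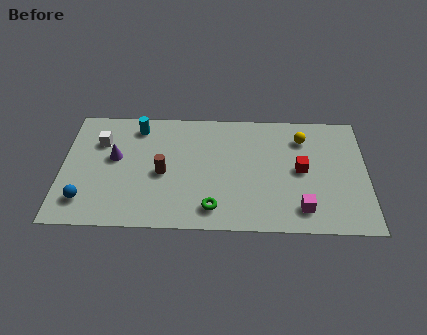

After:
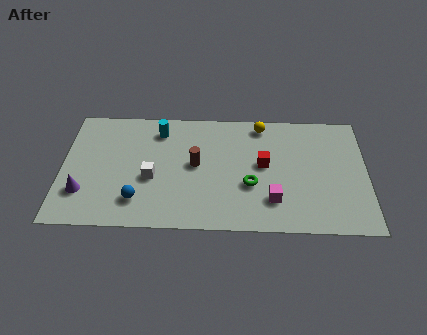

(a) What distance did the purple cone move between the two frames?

2.6

The purple cone moved from about (2.4, 4.3) to (1.0, 2.1), a distance of √(1.4² + 2.2²) ≈ 2.6.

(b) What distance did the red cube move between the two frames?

1.7

From (10.9, 3.8) to (9.2, 4.1), the red cube covered √(1.7² + 0.3²) ≈ 1.7 units.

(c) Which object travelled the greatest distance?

the white cube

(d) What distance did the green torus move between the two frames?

2.3

The green torus moved from about (6.9, 1.3) to (8.6, 2.8), a distance of √(1.7² + 1.5²) ≈ 2.3.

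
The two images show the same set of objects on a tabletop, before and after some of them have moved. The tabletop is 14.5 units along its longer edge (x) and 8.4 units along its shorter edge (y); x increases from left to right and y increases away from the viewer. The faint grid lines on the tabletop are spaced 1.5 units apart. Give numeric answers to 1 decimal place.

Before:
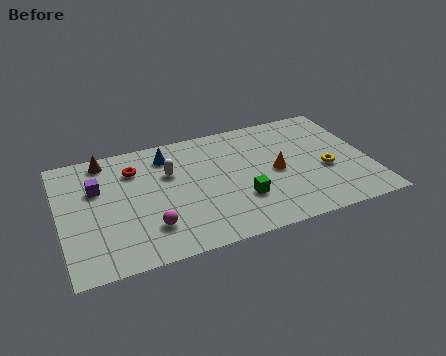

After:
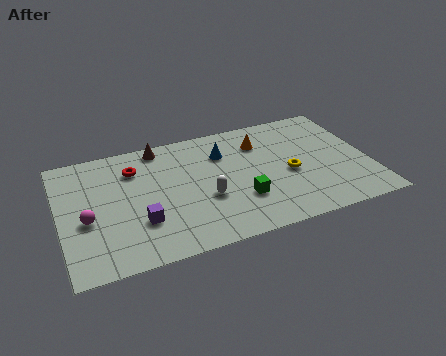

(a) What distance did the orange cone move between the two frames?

2.4

The orange cone was near (10.1, 4.0) before and (9.6, 6.3) after, so it travelled √(0.5² + 2.3²) ≈ 2.4 units.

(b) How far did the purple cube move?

3.4

From (1.8, 5.5) to (3.6, 2.6), the purple cube covered √(1.8² + 2.9²) ≈ 3.4 units.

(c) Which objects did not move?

the red torus and the green cube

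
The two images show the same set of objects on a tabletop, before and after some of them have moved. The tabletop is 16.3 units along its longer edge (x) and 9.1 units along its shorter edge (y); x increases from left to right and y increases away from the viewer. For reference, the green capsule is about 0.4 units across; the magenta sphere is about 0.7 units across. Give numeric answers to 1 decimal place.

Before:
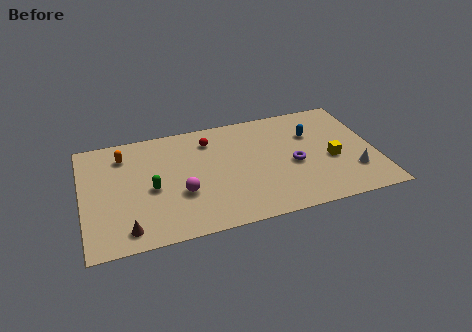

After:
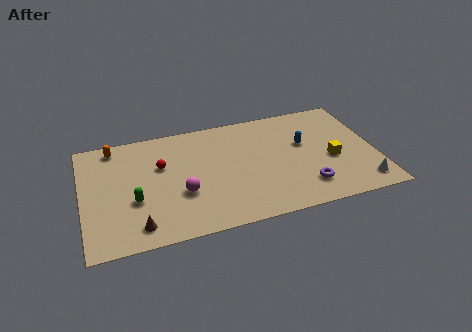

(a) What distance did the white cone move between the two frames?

1.2

The white cone moved from about (14.9, 2.5) to (15.3, 1.4), a distance of √(0.4² + 1.1²) ≈ 1.2.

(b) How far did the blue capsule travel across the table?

0.9

The blue capsule moved from about (12.9, 6.2) to (12.4, 5.5), a distance of √(0.5² + 0.7²) ≈ 0.9.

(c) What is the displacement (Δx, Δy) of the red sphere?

(-2.8, -1.4)

The red sphere started near (7.2, 7.2) and ended near (4.4, 5.8).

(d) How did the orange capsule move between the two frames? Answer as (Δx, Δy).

(-0.5, 0.8)

The orange capsule was at about (2.4, 7.2) and moved to about (1.9, 8.0).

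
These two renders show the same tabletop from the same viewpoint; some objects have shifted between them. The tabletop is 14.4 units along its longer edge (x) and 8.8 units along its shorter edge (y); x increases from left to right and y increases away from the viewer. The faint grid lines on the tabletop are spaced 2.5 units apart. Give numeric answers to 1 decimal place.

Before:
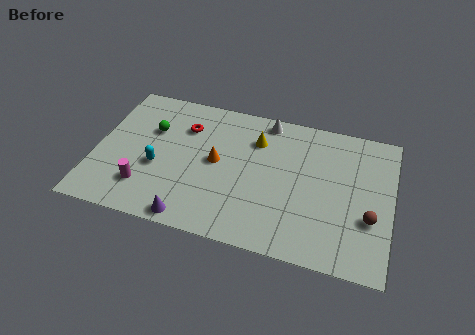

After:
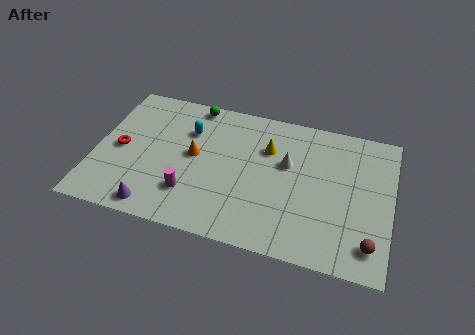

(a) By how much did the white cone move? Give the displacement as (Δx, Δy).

(1.2, -2.5)

The white cone was at about (8.1, 7.9) and moved to about (9.3, 5.4).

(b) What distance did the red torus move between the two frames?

3.7

From (4.2, 6.4) to (1.2, 4.2), the red torus covered √(3.0² + 2.2²) ≈ 3.7 units.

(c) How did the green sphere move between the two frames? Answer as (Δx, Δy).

(1.9, 2.2)

The green sphere was at about (2.6, 5.8) and moved to about (4.5, 8.0).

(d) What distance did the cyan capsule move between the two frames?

3.0

The cyan capsule moved from about (3.1, 3.5) to (4.4, 6.2), a distance of √(1.3² + 2.7²) ≈ 3.0.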